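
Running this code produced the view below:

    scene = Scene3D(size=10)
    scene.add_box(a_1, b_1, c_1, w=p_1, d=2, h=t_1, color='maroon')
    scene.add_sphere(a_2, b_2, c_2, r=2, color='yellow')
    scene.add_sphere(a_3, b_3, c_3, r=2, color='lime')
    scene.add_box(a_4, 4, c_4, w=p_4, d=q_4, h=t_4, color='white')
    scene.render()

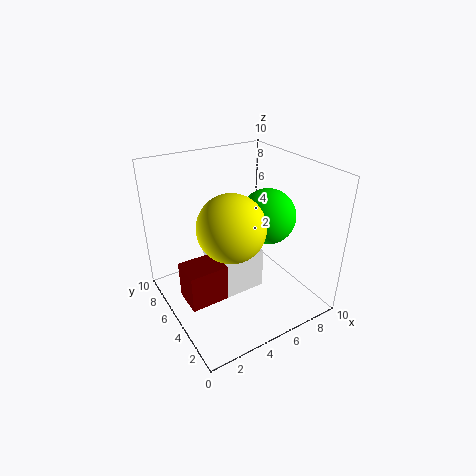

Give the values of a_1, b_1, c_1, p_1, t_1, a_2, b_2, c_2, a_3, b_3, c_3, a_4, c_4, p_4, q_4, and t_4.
a_1 = 0.5
b_1 = 3
c_1 = 2
p_1 = 2.5
t_1 = 2.5
a_2 = 3
b_2 = 2.5
c_2 = 7.5
a_3 = 7.5
b_3 = 5
c_3 = 6
a_4 = 3
c_4 = 1
p_4 = 3.5
q_4 = 2.5
t_4 = 3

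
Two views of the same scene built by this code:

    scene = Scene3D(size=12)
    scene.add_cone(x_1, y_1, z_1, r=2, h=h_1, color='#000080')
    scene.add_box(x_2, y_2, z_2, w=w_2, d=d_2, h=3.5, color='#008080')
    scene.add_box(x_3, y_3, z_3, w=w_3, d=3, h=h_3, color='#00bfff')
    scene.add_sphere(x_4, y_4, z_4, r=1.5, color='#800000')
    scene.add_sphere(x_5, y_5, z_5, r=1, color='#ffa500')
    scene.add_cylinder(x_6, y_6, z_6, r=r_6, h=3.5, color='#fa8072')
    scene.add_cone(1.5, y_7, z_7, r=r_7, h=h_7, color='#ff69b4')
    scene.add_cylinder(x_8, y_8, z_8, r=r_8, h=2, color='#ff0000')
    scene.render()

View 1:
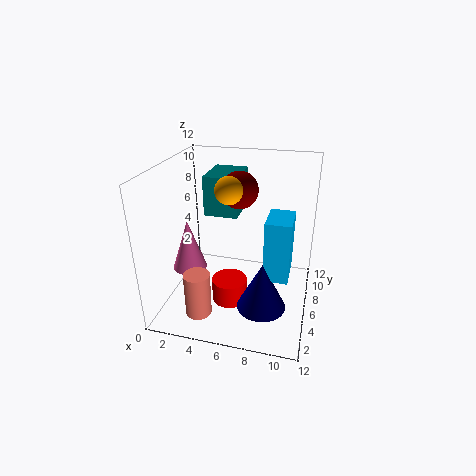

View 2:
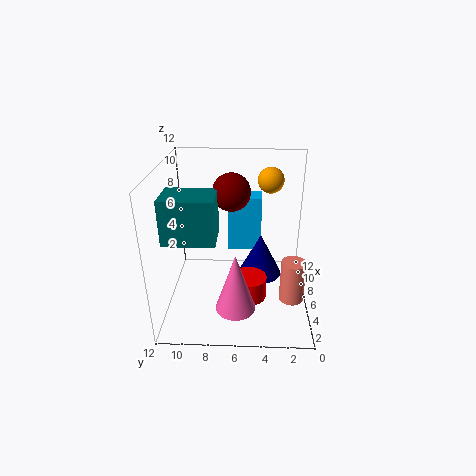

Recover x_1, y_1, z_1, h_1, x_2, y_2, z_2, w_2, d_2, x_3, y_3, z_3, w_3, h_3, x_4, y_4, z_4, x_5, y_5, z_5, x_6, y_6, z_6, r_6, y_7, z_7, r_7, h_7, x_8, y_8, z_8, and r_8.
x_1 = 8.5; y_1 = 4; z_1 = 1; h_1 = 4; x_2 = 2.5; y_2 = 7.5; z_2 = 7; w_2 = 3; d_2 = 4; x_3 = 8.5; y_3 = 4; z_3 = 3.5; w_3 = 2; h_3 = 5; x_4 = 6; y_4 = 6.5; z_4 = 10; x_5 = 6; y_5 = 3.5; z_5 = 11; x_6 = 4; y_6 = 1.5; z_6 = 1.5; r_6 = 1; y_7 = 6; z_7 = 2.5; r_7 = 1.5; h_7 = 4.5; x_8 = 5.5; y_8 = 5; z_8 = 0.5; r_8 = 1.5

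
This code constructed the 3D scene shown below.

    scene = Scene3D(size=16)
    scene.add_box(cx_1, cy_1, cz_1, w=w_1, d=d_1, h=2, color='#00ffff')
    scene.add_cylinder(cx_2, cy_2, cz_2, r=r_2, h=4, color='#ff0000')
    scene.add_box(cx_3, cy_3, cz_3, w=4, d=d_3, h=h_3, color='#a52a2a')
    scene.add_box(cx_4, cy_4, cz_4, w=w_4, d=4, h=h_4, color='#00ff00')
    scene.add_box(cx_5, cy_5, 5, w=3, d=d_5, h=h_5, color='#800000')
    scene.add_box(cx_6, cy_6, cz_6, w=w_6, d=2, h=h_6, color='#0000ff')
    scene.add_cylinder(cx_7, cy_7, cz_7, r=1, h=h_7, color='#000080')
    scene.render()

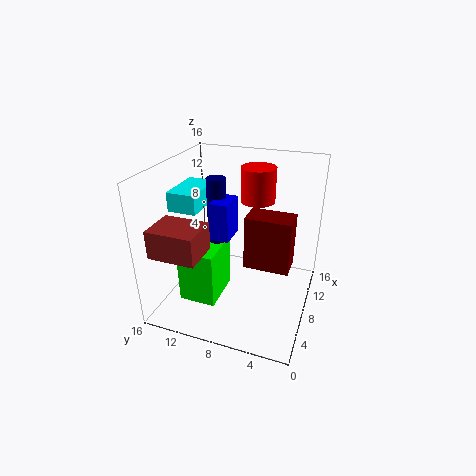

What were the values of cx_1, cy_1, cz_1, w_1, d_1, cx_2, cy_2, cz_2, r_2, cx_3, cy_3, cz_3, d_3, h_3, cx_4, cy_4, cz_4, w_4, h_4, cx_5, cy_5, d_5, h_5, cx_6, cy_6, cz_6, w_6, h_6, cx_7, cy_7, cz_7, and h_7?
cx_1 = 4, cy_1 = 11, cz_1 = 12, w_1 = 5, d_1 = 3, cx_2 = 12, cy_2 = 7, cz_2 = 11, r_2 = 2, cx_3 = 1, cy_3 = 10, cz_3 = 8, d_3 = 5, h_3 = 3, cx_4 = 3, cy_4 = 9, cz_4 = 2, w_4 = 5, h_4 = 6, cx_5 = 7, cy_5 = 2, d_5 = 5, h_5 = 6, cx_6 = 5, cy_6 = 8, cz_6 = 9, w_6 = 3, h_6 = 4, cx_7 = 7, cy_7 = 10, cz_7 = 8, h_7 = 7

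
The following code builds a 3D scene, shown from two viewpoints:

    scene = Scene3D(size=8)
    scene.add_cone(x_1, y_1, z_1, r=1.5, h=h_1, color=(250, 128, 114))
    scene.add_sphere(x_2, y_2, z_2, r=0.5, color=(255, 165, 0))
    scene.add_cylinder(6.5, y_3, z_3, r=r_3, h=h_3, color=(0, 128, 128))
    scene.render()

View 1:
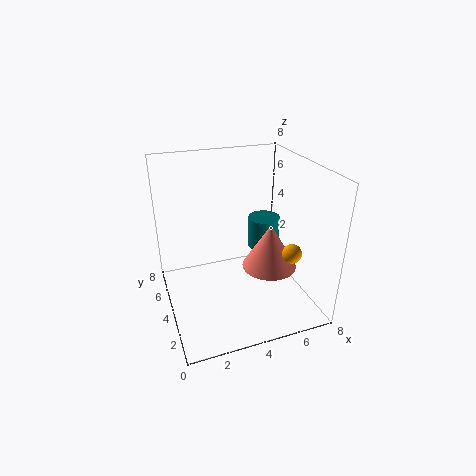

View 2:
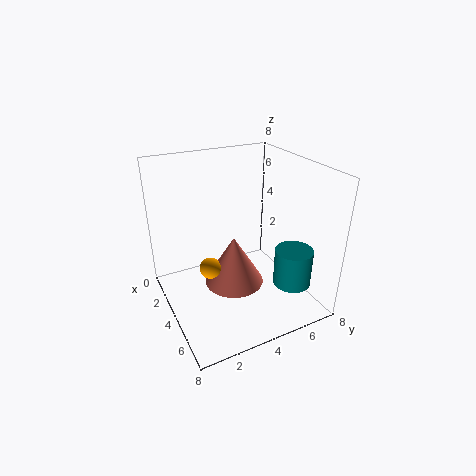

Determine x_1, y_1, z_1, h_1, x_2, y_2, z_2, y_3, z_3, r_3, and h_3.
x_1 = 5.5; y_1 = 3; z_1 = 2.5; h_1 = 2.5; x_2 = 6; y_2 = 1.5; z_2 = 4; y_3 = 6; z_3 = 2; r_3 = 1; h_3 = 2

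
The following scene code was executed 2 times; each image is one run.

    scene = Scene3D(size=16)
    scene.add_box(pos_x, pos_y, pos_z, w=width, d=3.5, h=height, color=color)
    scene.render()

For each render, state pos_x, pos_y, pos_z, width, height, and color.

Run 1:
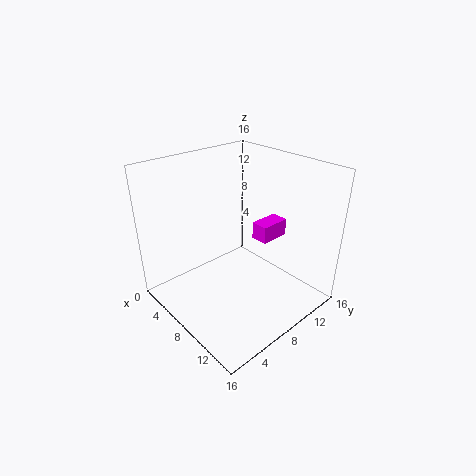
pos_x = 7.75; pos_y = 10.5; pos_z = 7; width = 2; height = 2; color = 'magenta'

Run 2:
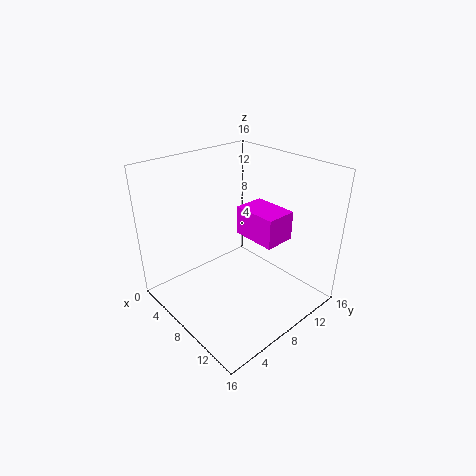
pos_x = 7; pos_y = 8.75; pos_z = 8; width = 5; height = 3.25; color = 'magenta'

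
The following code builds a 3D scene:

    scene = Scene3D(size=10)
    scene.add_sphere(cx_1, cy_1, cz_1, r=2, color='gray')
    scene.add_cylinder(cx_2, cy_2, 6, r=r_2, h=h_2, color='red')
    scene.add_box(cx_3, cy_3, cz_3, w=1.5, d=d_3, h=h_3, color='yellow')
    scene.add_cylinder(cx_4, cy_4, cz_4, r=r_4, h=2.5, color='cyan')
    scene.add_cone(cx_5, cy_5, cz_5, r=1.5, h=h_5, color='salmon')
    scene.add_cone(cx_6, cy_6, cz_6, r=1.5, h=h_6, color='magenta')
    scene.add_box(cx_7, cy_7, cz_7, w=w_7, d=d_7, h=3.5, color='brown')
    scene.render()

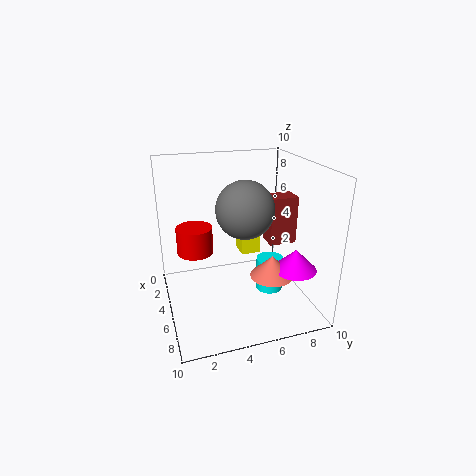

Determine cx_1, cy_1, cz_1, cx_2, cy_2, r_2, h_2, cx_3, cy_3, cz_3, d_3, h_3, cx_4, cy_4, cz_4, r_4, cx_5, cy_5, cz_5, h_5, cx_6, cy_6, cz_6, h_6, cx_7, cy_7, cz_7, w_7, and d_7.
cx_1 = 5
cy_1 = 5.5
cz_1 = 7
cx_2 = 8
cy_2 = 1.5
r_2 = 1
h_2 = 1.5
cx_3 = 1.5
cy_3 = 6
cz_3 = 2.5
d_3 = 1.5
h_3 = 2
cx_4 = 5
cy_4 = 7.5
cz_4 = 0.5
r_4 = 1
cx_5 = 6.5
cy_5 = 7
cz_5 = 2.5
h_5 = 1.5
cx_6 = 7
cy_6 = 8.5
cz_6 = 3
h_6 = 1.5
cx_7 = 3.5
cy_7 = 7.5
cz_7 = 4
w_7 = 1.5
d_7 = 2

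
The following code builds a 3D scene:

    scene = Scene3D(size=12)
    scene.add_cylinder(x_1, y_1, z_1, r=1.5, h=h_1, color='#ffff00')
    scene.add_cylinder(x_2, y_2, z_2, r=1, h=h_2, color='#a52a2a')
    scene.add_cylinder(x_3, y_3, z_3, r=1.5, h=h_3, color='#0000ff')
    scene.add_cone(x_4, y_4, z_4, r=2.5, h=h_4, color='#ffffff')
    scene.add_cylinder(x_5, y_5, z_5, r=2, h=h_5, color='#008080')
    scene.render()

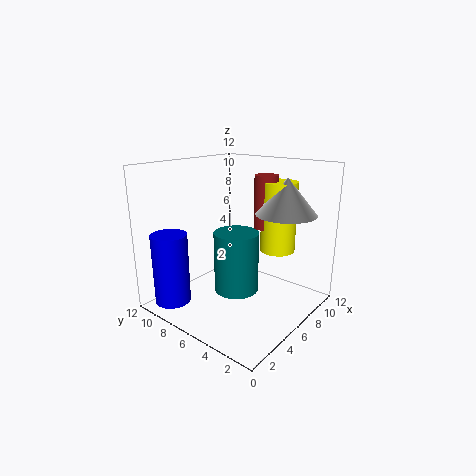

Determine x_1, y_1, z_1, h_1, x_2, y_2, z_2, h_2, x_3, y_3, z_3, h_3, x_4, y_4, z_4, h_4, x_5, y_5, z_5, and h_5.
x_1 = 9, y_1 = 4, z_1 = 4.5, h_1 = 6, x_2 = 8.5, y_2 = 5, z_2 = 6.5, h_2 = 4.5, x_3 = 2, y_3 = 10, z_3 = 0.5, h_3 = 6, x_4 = 8.5, y_4 = 3, z_4 = 8, h_4 = 3, x_5 = 7, y_5 = 7, z_5 = 0.5, h_5 = 5.5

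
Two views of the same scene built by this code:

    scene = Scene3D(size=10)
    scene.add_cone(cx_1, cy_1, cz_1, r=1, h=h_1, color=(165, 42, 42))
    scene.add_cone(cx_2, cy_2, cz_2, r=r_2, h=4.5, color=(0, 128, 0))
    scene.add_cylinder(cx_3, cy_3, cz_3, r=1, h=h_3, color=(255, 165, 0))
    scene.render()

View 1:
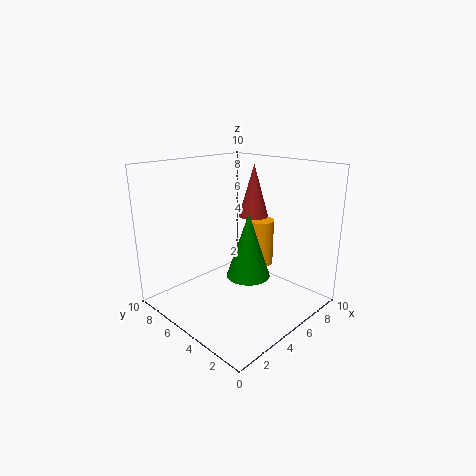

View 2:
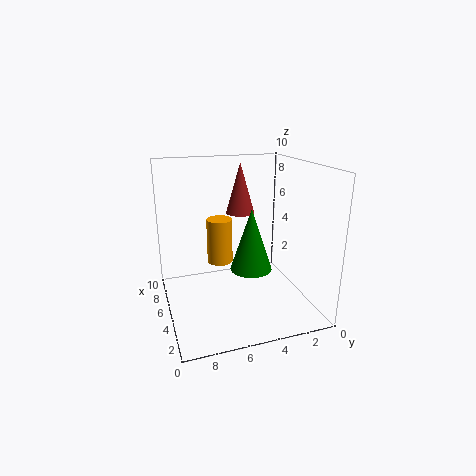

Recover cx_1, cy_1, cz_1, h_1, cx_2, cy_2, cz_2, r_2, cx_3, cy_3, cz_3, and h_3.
cx_1 = 6; cy_1 = 4.5; cz_1 = 6.5; h_1 = 3.5; cx_2 = 5; cy_2 = 4; cz_2 = 2.5; r_2 = 1.5; cx_3 = 8; cy_3 = 5.5; cz_3 = 2; h_3 = 3.5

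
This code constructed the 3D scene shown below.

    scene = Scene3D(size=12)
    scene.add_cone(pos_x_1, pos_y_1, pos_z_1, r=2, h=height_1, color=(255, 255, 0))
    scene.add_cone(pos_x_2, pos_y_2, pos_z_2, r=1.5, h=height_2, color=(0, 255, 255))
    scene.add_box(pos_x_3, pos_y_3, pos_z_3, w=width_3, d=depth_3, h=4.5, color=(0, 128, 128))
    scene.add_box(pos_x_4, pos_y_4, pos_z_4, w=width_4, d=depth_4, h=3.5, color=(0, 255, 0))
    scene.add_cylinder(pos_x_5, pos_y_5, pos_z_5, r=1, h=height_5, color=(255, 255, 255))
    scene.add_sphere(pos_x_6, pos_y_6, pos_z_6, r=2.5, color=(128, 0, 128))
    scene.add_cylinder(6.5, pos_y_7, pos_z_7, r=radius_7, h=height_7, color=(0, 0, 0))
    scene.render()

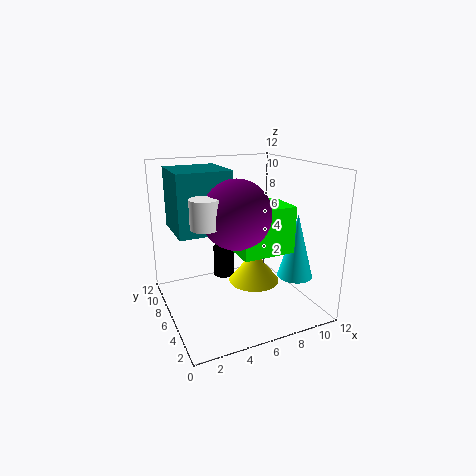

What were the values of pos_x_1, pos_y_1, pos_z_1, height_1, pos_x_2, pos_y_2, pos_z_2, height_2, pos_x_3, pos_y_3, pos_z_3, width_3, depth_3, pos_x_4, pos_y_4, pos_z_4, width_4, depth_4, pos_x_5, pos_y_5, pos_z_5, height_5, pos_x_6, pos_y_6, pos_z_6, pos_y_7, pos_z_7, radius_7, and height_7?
pos_x_1 = 6.5
pos_y_1 = 4
pos_z_1 = 3
height_1 = 2.5
pos_x_2 = 10.5
pos_y_2 = 4
pos_z_2 = 2.5
height_2 = 5.5
pos_x_3 = 0.5
pos_y_3 = 3.5
pos_z_3 = 7.5
width_3 = 4
depth_3 = 4
pos_x_4 = 4.5
pos_y_4 = 1.5
pos_z_4 = 6
width_4 = 4
depth_4 = 3
pos_x_5 = 2
pos_y_5 = 2.5
pos_z_5 = 8.5
height_5 = 2
pos_x_6 = 4.5
pos_y_6 = 3
pos_z_6 = 9
pos_y_7 = 10.5
pos_z_7 = 0.5
radius_7 = 1
height_7 = 3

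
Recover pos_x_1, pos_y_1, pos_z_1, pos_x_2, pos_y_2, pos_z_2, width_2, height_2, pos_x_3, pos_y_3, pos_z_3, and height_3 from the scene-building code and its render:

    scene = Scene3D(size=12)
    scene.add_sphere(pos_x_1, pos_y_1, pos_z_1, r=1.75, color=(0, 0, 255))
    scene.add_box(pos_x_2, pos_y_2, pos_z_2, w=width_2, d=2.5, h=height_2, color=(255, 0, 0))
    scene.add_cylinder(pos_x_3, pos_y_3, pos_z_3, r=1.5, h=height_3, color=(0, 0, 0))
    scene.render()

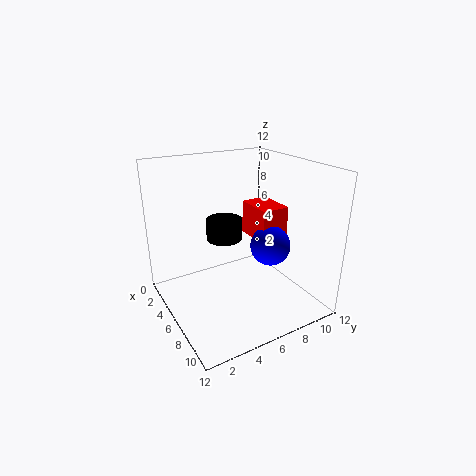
pos_x_1 = 6.5; pos_y_1 = 9; pos_z_1 = 4.75; pos_x_2 = 3; pos_y_2 = 8.25; pos_z_2 = 5; width_2 = 3.5; height_2 = 3; pos_x_3 = 5; pos_y_3 = 5.25; pos_z_3 = 5.75; height_3 = 1.75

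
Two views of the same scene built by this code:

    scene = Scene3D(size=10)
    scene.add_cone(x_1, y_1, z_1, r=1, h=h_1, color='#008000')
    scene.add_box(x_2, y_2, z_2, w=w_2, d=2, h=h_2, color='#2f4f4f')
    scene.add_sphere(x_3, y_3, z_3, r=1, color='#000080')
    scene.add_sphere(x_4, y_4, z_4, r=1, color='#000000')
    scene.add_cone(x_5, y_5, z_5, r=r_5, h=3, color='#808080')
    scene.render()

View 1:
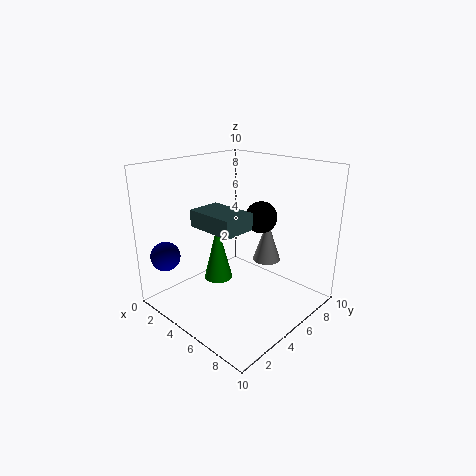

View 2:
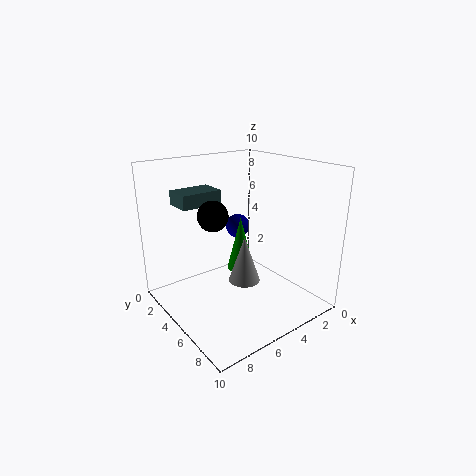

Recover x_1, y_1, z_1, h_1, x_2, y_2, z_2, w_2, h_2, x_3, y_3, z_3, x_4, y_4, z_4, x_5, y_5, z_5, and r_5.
x_1 = 4; y_1 = 4; z_1 = 2; h_1 = 4; x_2 = 5; y_2 = 1; z_2 = 7; w_2 = 3; h_2 = 1; x_3 = 2; y_3 = 1; z_3 = 4; x_4 = 7; y_4 = 5; z_4 = 7; x_5 = 6; y_5 = 7; z_5 = 3; r_5 = 1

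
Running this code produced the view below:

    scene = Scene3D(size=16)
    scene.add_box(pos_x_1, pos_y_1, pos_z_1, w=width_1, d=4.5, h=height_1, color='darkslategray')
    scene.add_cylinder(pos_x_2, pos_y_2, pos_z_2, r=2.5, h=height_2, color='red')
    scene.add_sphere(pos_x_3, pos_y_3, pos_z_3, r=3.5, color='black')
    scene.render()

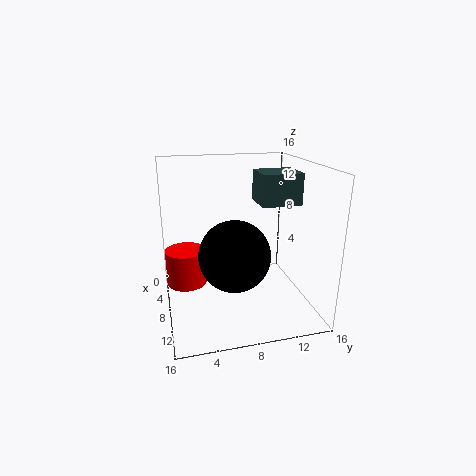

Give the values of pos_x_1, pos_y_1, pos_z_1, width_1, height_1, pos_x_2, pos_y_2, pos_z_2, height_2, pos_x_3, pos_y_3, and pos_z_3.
pos_x_1 = 5; pos_y_1 = 10.5; pos_z_1 = 11.5; width_1 = 4; height_1 = 3.5; pos_x_2 = 3; pos_y_2 = 2.5; pos_z_2 = 0.5; height_2 = 4.5; pos_x_3 = 12.5; pos_y_3 = 6.5; pos_z_3 = 8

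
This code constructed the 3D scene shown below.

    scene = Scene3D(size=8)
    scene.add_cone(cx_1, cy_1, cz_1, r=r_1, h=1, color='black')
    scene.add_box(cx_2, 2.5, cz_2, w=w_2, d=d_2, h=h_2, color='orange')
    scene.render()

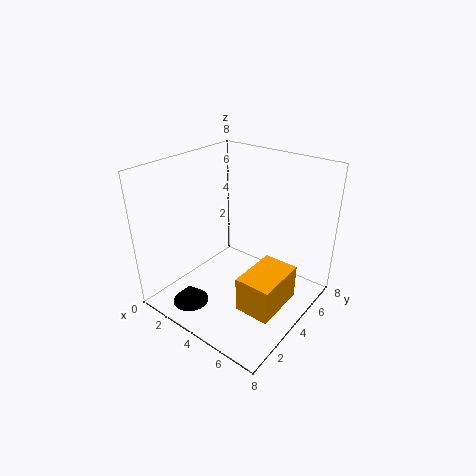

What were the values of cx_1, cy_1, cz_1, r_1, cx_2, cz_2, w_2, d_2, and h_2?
cx_1 = 2.5, cy_1 = 1.5, cz_1 = 0.5, r_1 = 1, cx_2 = 5, cz_2 = 0.5, w_2 = 2, d_2 = 3, h_2 = 2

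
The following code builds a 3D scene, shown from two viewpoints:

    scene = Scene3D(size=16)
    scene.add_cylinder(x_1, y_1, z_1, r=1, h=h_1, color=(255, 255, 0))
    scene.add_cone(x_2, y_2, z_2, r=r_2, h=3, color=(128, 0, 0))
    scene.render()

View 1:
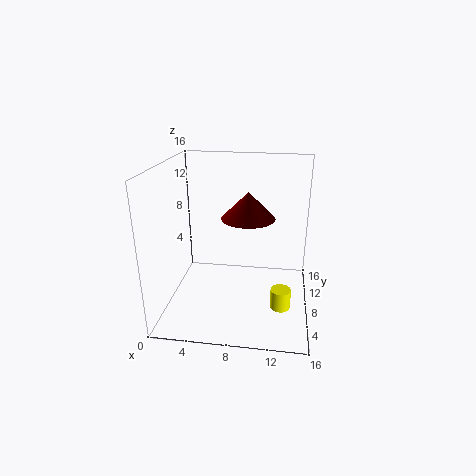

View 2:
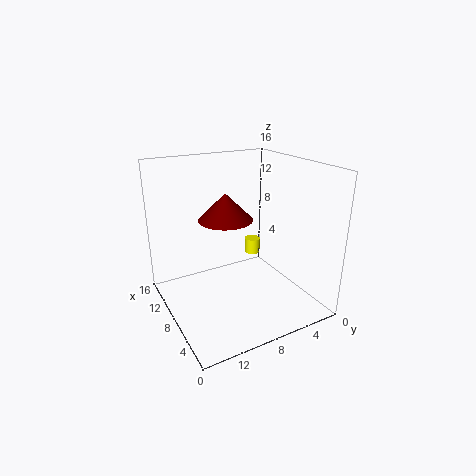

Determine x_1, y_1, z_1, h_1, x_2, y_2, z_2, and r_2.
x_1 = 13; y_1 = 3; z_1 = 3; h_1 = 2; x_2 = 9; y_2 = 9; z_2 = 10; r_2 = 3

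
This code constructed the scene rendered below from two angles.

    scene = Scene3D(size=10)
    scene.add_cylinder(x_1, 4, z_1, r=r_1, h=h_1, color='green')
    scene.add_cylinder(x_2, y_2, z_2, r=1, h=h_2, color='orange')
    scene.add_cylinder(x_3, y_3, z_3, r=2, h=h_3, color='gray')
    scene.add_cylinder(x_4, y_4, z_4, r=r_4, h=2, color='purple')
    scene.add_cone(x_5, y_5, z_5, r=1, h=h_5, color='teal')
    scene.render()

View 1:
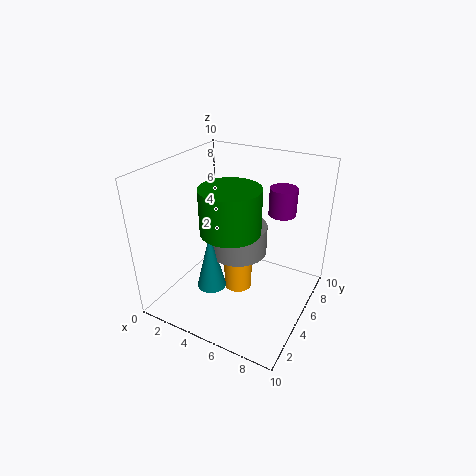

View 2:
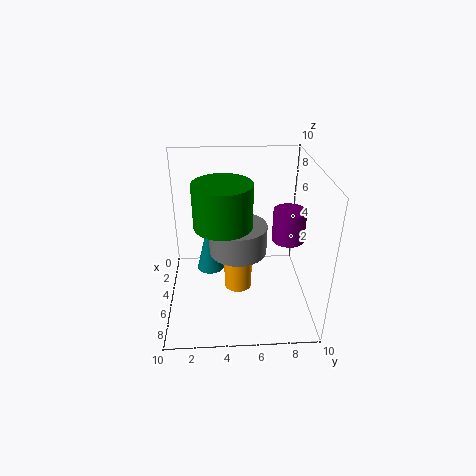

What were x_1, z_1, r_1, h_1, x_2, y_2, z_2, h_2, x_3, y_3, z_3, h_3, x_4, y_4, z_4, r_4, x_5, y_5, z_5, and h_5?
x_1 = 5
z_1 = 6
r_1 = 2
h_1 = 3
x_2 = 5
y_2 = 5
z_2 = 1
h_2 = 3
x_3 = 5
y_3 = 5
z_3 = 4
h_3 = 2
x_4 = 7
y_4 = 8
z_4 = 6
r_4 = 1
x_5 = 4
y_5 = 3
z_5 = 2
h_5 = 4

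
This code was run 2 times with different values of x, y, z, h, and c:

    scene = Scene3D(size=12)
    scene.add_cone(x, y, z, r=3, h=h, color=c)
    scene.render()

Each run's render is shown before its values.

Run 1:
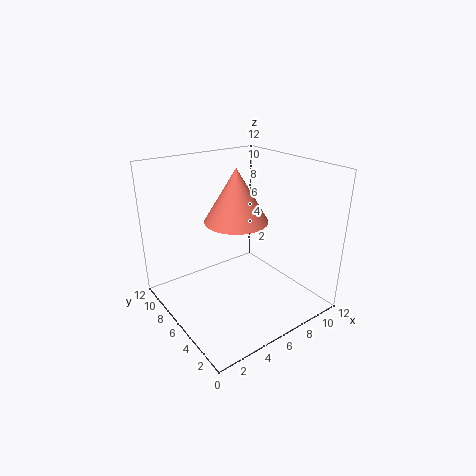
x = 8, y = 9, z = 6, h = 5, c = 'salmon'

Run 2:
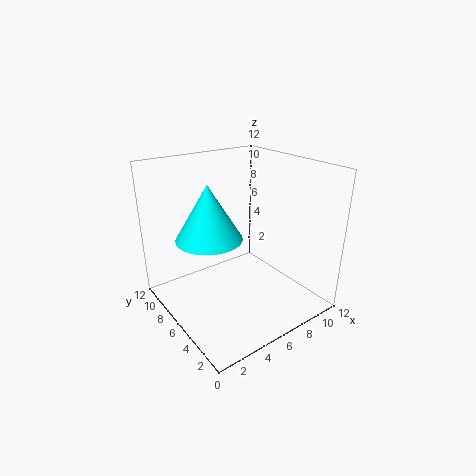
x = 5, y = 9, z = 5, h = 5, c = 'cyan'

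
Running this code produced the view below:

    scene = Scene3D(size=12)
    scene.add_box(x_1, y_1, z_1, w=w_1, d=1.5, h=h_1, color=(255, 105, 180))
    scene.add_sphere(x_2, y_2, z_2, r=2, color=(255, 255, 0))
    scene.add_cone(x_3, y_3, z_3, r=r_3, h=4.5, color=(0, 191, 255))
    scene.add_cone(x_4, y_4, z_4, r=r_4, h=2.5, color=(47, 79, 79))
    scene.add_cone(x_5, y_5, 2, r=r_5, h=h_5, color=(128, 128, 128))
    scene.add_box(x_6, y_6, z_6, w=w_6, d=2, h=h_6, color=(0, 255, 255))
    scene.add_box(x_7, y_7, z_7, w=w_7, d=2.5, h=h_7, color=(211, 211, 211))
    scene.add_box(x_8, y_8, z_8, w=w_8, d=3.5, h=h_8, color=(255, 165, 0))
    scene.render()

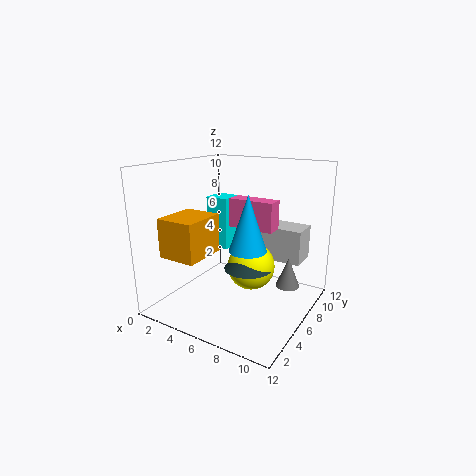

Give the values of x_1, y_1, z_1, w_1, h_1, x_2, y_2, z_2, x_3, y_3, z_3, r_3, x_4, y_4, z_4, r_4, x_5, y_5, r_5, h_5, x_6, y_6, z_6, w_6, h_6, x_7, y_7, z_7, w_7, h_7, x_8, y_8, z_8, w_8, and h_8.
x_1 = 4.5, y_1 = 7, z_1 = 6.5, w_1 = 4, h_1 = 2.5, x_2 = 7, y_2 = 6.5, z_2 = 3.5, x_3 = 7.5, y_3 = 5, z_3 = 5.5, r_3 = 1.5, x_4 = 7, y_4 = 6, z_4 = 3.5, r_4 = 2, x_5 = 10, y_5 = 7.5, r_5 = 1, h_5 = 2.5, x_6 = 2.5, y_6 = 6.5, z_6 = 4.5, w_6 = 2, h_6 = 4.5, x_7 = 6.5, y_7 = 8.5, z_7 = 3.5, w_7 = 4, h_7 = 3, x_8 = 2.5, y_8 = 0.5, z_8 = 5.5, w_8 = 3, h_8 = 3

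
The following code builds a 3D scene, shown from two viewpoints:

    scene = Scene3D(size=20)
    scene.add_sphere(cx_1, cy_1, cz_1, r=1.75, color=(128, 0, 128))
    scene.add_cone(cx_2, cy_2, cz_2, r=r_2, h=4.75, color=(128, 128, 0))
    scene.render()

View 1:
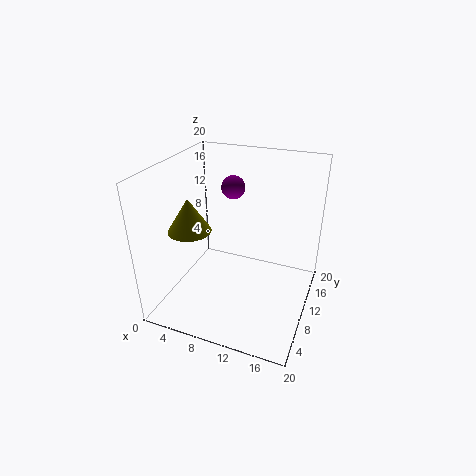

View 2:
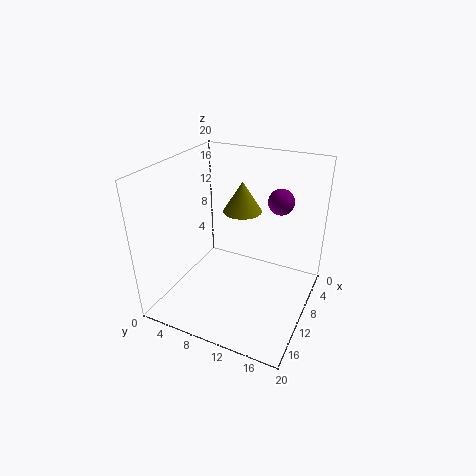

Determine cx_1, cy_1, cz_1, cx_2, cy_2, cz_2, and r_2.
cx_1 = 7.25; cy_1 = 15; cz_1 = 15.25; cx_2 = 3.75; cy_2 = 7.75; cz_2 = 11; r_2 = 3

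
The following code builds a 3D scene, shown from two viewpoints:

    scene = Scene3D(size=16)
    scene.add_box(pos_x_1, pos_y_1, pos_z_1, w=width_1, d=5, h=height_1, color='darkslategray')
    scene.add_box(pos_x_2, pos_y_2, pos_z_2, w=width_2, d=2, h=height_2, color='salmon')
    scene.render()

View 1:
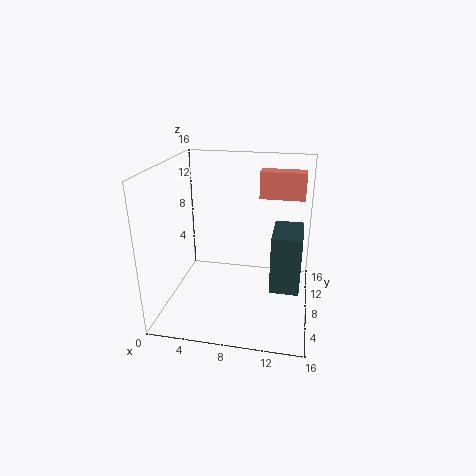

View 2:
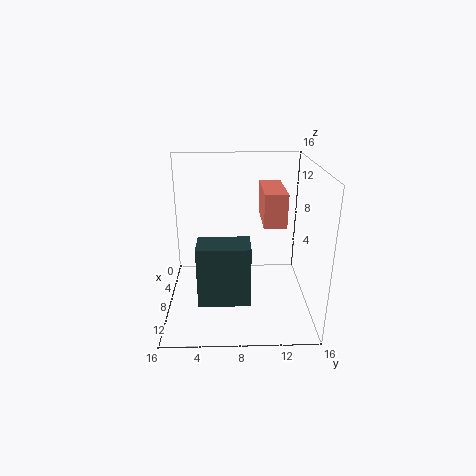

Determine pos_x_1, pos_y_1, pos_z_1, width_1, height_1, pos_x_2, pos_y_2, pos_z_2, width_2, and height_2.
pos_x_1 = 12, pos_y_1 = 4, pos_z_1 = 4, width_1 = 3, height_1 = 6, pos_x_2 = 10, pos_y_2 = 10, pos_z_2 = 12, width_2 = 5, height_2 = 3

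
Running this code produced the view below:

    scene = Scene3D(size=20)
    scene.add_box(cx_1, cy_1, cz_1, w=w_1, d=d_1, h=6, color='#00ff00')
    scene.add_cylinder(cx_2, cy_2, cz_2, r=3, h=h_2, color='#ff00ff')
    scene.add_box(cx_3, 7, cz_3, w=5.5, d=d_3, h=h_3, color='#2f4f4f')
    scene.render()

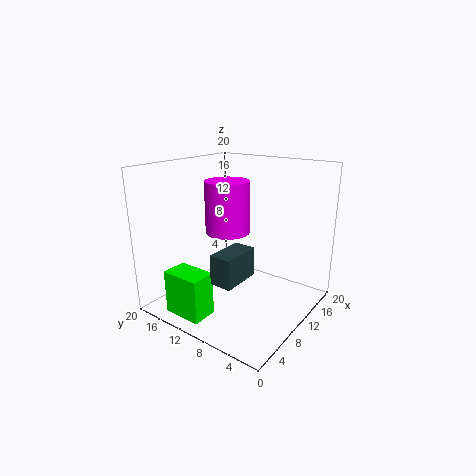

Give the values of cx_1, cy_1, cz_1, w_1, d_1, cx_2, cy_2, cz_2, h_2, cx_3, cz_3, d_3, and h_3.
cx_1 = 1.5
cy_1 = 10.5
cz_1 = 0.5
w_1 = 3.5
d_1 = 5.5
cx_2 = 9
cy_2 = 11
cz_2 = 11
h_2 = 7
cx_3 = 4
cz_3 = 5.5
d_3 = 3
h_3 = 4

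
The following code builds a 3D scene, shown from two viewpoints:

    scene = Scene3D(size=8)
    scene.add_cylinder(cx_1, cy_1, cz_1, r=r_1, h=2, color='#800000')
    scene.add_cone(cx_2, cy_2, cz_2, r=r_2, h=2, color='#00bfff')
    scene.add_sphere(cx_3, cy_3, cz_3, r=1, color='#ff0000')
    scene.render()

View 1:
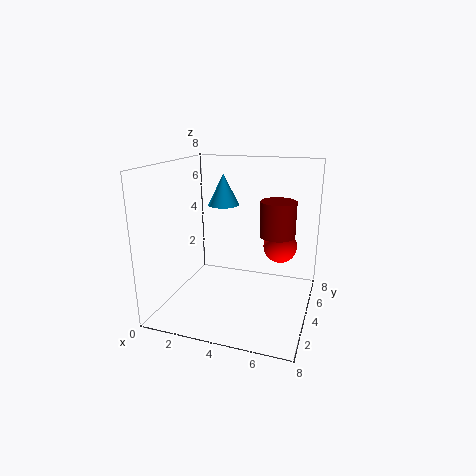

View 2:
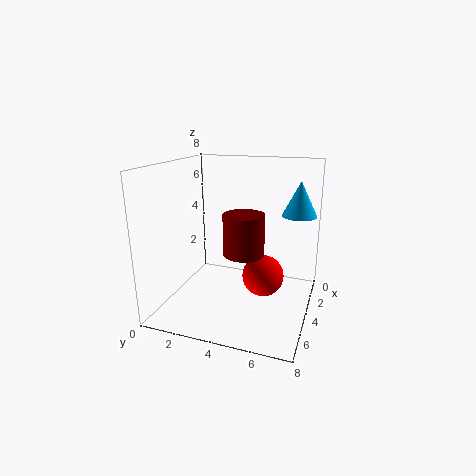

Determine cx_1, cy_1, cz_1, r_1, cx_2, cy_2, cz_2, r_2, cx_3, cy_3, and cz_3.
cx_1 = 6
cy_1 = 5
cz_1 = 4
r_1 = 1
cx_2 = 2
cy_2 = 7
cz_2 = 5
r_2 = 1
cx_3 = 6
cy_3 = 6
cz_3 = 3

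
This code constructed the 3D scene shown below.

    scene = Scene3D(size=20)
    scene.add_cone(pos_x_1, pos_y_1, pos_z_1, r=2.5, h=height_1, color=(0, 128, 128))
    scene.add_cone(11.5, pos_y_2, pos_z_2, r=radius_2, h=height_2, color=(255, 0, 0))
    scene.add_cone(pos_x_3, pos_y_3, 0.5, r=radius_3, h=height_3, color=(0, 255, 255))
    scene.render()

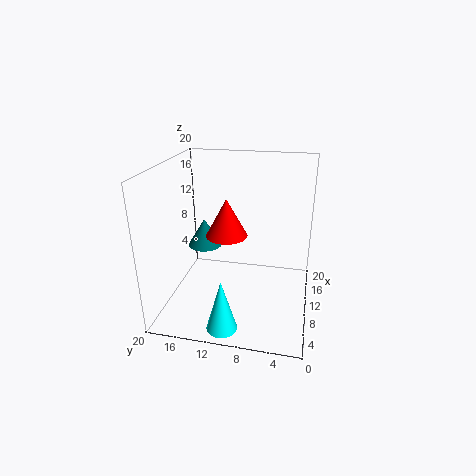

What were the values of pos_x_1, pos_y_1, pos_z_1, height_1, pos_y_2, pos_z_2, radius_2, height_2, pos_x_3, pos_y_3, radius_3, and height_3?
pos_x_1 = 12, pos_y_1 = 15.5, pos_z_1 = 7.5, height_1 = 4, pos_y_2 = 12, pos_z_2 = 9.5, radius_2 = 3, height_2 = 5.5, pos_x_3 = 2.5, pos_y_3 = 10.5, radius_3 = 2, height_3 = 7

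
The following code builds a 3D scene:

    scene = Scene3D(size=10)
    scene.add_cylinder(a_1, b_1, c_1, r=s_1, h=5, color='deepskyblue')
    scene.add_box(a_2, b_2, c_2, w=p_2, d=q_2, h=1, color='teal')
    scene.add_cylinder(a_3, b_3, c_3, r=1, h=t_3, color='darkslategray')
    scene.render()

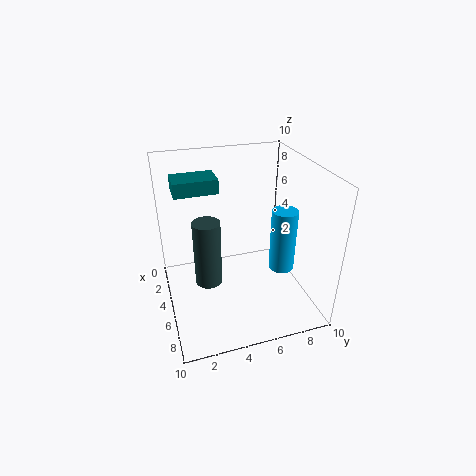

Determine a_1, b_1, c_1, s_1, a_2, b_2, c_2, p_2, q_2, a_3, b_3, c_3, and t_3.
a_1 = 4
b_1 = 9
c_1 = 1
s_1 = 1
a_2 = 2
b_2 = 1
c_2 = 8
p_2 = 2
q_2 = 3
a_3 = 4
b_3 = 3
c_3 = 1
t_3 = 5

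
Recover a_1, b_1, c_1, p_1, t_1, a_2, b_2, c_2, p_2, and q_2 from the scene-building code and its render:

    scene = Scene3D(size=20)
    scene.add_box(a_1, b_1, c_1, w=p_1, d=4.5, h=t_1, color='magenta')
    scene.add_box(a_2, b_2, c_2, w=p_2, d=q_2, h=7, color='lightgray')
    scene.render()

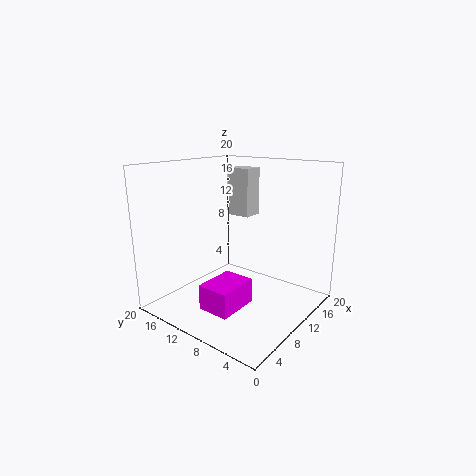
a_1 = 4, b_1 = 7.5, c_1 = 1, p_1 = 6, t_1 = 3.5, a_2 = 13.5, b_2 = 11, c_2 = 12, p_2 = 3, q_2 = 3.5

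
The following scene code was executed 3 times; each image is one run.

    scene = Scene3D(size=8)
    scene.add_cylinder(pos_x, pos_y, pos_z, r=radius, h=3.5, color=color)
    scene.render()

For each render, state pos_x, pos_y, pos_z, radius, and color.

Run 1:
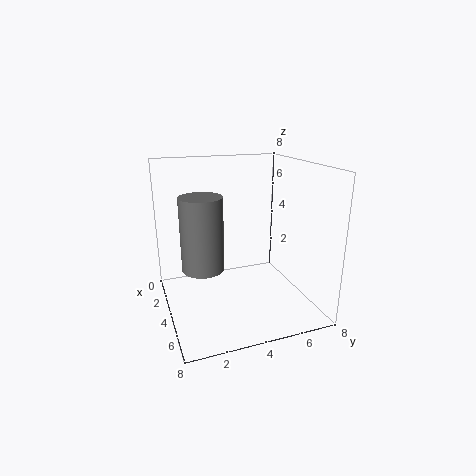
pos_x = 6, pos_y = 1.5, pos_z = 3.5, radius = 1, color = 'gray'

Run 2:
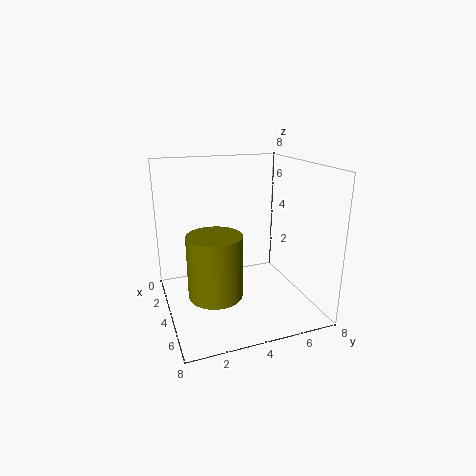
pos_x = 4.5, pos_y = 2.5, pos_z = 1, radius = 1.5, color = 'olive'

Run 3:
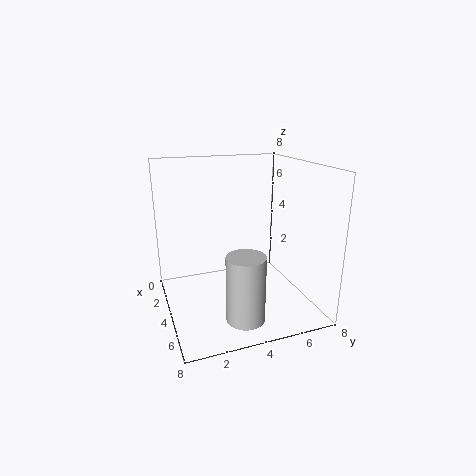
pos_x = 6.5, pos_y = 3.5, pos_z = 0.5, radius = 1, color = 'lightgray'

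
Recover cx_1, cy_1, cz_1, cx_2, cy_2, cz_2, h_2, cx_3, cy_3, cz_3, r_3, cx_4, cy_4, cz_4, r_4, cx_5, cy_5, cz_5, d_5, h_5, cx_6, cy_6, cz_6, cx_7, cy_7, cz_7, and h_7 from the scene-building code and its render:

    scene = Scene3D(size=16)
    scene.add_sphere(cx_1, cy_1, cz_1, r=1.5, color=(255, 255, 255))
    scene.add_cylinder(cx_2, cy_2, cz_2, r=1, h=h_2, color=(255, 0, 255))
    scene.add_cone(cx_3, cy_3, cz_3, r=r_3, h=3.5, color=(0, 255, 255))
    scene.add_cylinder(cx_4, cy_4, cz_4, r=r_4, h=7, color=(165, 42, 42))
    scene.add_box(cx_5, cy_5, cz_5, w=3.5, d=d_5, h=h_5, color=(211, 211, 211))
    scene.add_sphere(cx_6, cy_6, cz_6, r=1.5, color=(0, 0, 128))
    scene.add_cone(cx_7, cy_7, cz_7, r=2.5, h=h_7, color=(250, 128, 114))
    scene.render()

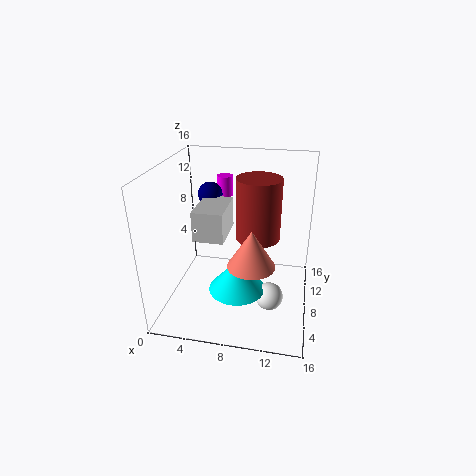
cx_1 = 12
cy_1 = 5.5
cz_1 = 2.5
cx_2 = 5
cy_2 = 14.5
cz_2 = 10.5
h_2 = 2.5
cx_3 = 8.5
cy_3 = 5
cz_3 = 3.5
r_3 = 3
cx_4 = 10
cy_4 = 9.5
cz_4 = 7.5
r_4 = 2.5
cx_5 = 3
cy_5 = 7
cz_5 = 7.5
d_5 = 5.5
h_5 = 3.5
cx_6 = 3.5
cy_6 = 13
cz_6 = 11
cx_7 = 10
cy_7 = 5
cz_7 = 6.5
h_7 = 4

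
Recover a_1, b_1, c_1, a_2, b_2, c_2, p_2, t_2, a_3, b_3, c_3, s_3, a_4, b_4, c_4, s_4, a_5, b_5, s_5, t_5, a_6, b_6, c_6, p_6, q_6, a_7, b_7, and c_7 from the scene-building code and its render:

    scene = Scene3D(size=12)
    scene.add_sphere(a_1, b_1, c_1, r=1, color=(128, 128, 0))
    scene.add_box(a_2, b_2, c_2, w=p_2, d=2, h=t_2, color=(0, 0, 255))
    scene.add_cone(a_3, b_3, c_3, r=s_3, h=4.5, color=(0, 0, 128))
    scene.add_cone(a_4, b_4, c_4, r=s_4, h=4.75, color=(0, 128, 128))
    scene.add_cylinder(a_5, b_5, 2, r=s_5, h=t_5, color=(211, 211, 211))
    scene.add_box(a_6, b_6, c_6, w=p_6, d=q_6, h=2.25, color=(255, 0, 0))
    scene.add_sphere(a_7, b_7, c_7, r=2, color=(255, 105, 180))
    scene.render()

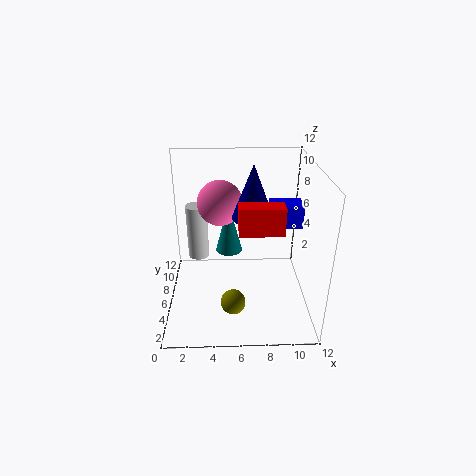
a_1 = 5.5, b_1 = 3, c_1 = 1.75, a_2 = 8.75, b_2 = 6.5, c_2 = 6.5, p_2 = 2.75, t_2 = 2, a_3 = 7.25, b_3 = 6.75, c_3 = 7.5, s_3 = 1.75, a_4 = 5.25, b_4 = 9.25, c_4 = 3, s_4 = 1.25, a_5 = 2.25, b_5 = 10, s_5 = 1, t_5 = 5.25, a_6 = 6, b_6 = 3.75, c_6 = 7.25, p_6 = 3.5, q_6 = 1.5, a_7 = 4.5, b_7 = 8.75, c_7 = 8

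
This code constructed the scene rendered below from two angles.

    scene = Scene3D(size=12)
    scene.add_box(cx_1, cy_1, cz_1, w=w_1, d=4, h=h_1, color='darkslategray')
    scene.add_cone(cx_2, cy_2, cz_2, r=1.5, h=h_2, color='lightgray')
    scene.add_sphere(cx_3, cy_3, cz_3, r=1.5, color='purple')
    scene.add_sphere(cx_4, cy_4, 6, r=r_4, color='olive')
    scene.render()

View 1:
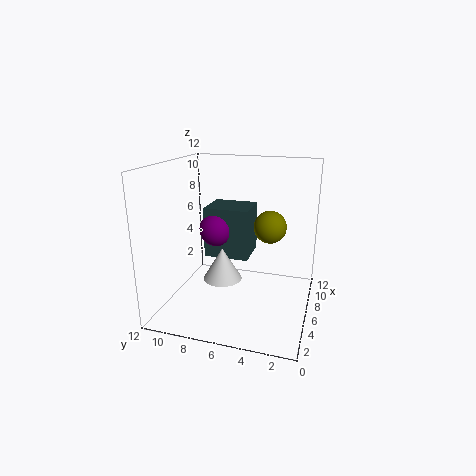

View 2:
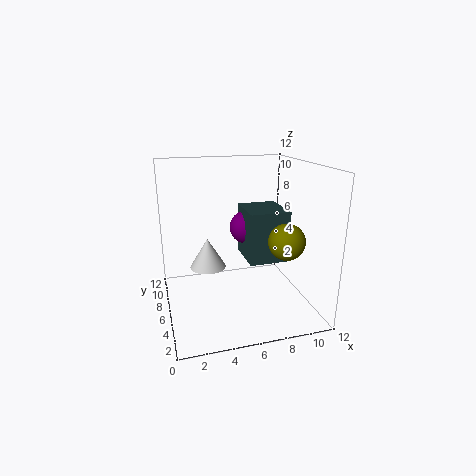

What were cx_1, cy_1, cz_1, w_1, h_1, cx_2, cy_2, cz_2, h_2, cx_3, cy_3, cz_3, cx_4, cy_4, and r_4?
cx_1 = 7; cy_1 = 5.5; cz_1 = 3.5; w_1 = 3.5; h_1 = 4.5; cx_2 = 3.5; cy_2 = 6.5; cz_2 = 3.5; h_2 = 2.5; cx_3 = 7.5; cy_3 = 8.5; cz_3 = 6; cx_4 = 9.5; cy_4 = 4; r_4 = 1.5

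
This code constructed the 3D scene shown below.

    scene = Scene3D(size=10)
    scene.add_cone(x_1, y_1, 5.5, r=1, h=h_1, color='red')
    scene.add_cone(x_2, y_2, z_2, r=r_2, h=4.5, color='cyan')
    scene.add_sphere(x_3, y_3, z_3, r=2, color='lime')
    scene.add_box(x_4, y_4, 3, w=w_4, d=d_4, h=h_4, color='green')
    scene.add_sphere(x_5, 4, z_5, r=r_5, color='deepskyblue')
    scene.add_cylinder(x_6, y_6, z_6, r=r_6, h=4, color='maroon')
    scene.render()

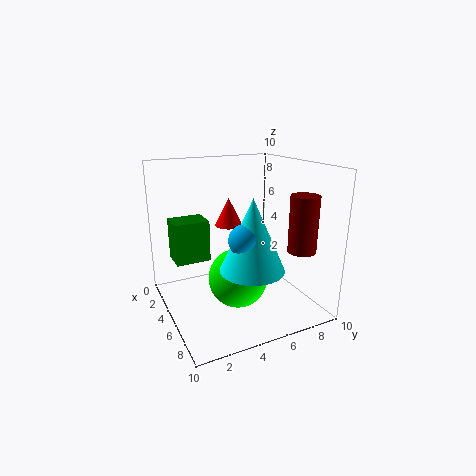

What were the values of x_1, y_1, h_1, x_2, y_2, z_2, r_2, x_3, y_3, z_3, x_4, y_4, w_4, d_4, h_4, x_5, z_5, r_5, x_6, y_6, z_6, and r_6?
x_1 = 3.5, y_1 = 5, h_1 = 2, x_2 = 8, y_2 = 4.5, z_2 = 4, r_2 = 2, x_3 = 6, y_3 = 4.5, z_3 = 2.5, x_4 = 1.5, y_4 = 1, w_4 = 2, d_4 = 2.5, h_4 = 3, x_5 = 8, z_5 = 6, r_5 = 1, x_6 = 7, y_6 = 9, z_6 = 4, r_6 = 1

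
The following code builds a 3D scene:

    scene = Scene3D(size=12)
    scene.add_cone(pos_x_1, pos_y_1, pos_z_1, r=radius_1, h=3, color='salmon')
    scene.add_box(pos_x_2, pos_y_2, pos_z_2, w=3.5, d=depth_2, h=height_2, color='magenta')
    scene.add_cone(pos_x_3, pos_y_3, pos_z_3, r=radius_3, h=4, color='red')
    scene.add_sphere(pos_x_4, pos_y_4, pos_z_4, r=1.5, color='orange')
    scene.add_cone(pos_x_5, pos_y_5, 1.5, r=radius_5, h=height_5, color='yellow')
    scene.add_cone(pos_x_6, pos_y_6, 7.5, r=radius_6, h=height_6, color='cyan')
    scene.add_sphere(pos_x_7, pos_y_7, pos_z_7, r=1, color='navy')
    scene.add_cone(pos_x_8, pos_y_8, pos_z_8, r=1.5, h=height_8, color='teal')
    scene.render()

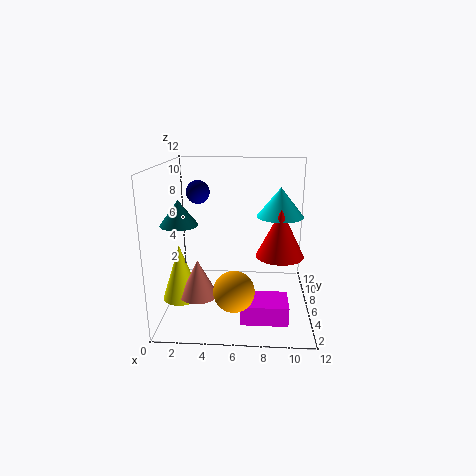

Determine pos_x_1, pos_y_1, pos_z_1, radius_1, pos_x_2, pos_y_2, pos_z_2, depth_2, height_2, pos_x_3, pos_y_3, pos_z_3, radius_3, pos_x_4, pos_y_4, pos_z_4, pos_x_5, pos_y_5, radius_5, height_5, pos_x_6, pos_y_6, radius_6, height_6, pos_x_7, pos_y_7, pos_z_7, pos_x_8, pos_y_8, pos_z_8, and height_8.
pos_x_1 = 3; pos_y_1 = 3.5; pos_z_1 = 2; radius_1 = 1.5; pos_x_2 = 6.5; pos_y_2 = 1; pos_z_2 = 1; depth_2 = 2.5; height_2 = 1.5; pos_x_3 = 9.5; pos_y_3 = 6; pos_z_3 = 4.5; radius_3 = 2; pos_x_4 = 6; pos_y_4 = 1.5; pos_z_4 = 3.5; pos_x_5 = 1.5; pos_y_5 = 4; radius_5 = 1.5; height_5 = 4.5; pos_x_6 = 9.5; pos_y_6 = 7.5; radius_6 = 2; height_6 = 2.5; pos_x_7 = 2.5; pos_y_7 = 7.5; pos_z_7 = 9.5; pos_x_8 = 1.5; pos_y_8 = 4.5; pos_z_8 = 7.5; height_8 = 2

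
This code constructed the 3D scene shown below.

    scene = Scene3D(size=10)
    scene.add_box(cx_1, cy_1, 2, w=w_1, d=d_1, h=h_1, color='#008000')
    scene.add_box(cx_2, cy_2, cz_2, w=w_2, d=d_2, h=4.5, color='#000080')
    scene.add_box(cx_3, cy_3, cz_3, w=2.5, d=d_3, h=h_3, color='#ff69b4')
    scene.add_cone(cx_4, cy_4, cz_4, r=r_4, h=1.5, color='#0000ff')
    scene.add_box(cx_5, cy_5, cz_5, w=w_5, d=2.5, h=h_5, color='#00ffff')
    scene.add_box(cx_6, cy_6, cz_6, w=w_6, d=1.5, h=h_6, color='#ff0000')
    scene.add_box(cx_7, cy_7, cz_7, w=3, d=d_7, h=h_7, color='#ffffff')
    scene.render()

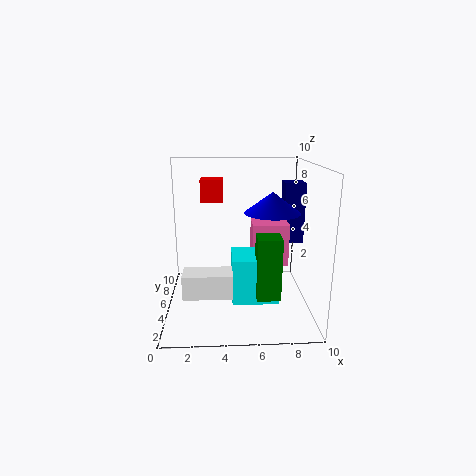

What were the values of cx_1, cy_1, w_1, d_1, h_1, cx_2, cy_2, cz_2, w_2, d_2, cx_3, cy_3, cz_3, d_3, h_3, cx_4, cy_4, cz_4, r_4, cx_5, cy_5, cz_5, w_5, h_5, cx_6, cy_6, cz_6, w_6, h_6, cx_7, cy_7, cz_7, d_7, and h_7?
cx_1 = 6, cy_1 = 1.5, w_1 = 1.5, d_1 = 1.5, h_1 = 4, cx_2 = 8.5, cy_2 = 6.5, cz_2 = 4, w_2 = 1.5, d_2 = 1.5, cx_3 = 6, cy_3 = 4.5, cz_3 = 3, d_3 = 2, h_3 = 3, cx_4 = 7.5, cy_4 = 6, cz_4 = 6.5, r_4 = 2, cx_5 = 4.5, cy_5 = 2, cz_5 = 1.5, w_5 = 3, h_5 = 3, cx_6 = 2.5, cy_6 = 5, cz_6 = 7.5, w_6 = 1.5, h_6 = 1.5, cx_7 = 1.5, cy_7 = 1, cz_7 = 2.5, d_7 = 1.5, h_7 = 1.5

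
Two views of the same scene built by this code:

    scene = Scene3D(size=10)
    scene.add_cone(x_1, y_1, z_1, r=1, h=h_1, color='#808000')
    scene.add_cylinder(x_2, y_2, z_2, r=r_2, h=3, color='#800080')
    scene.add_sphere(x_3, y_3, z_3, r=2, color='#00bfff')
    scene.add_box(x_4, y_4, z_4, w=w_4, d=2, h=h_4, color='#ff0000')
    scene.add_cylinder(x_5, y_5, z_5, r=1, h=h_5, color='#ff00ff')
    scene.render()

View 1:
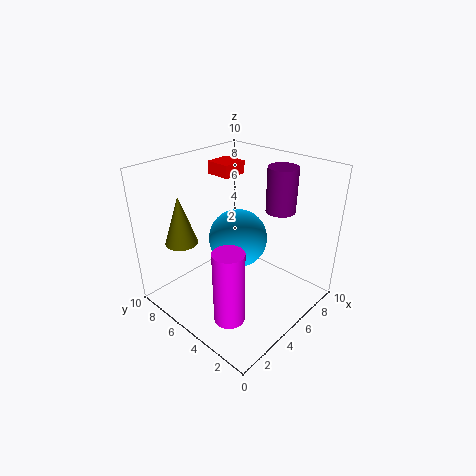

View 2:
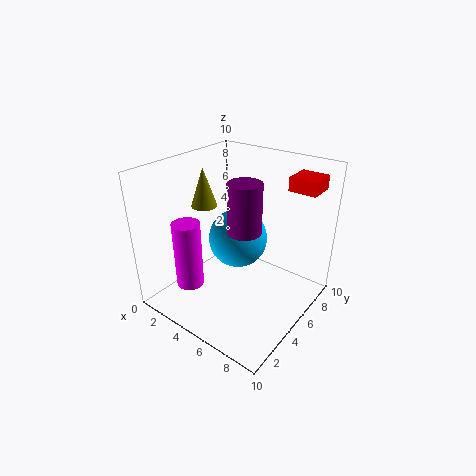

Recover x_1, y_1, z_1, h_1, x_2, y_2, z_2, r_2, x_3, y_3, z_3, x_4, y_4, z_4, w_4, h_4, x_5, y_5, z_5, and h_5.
x_1 = 1
y_1 = 6
z_1 = 6
h_1 = 3
x_2 = 7
y_2 = 3
z_2 = 7
r_2 = 1
x_3 = 5
y_3 = 5
z_3 = 5
x_4 = 7
y_4 = 8
z_4 = 8
w_4 = 2
h_4 = 1
x_5 = 2
y_5 = 3
z_5 = 1
h_5 = 5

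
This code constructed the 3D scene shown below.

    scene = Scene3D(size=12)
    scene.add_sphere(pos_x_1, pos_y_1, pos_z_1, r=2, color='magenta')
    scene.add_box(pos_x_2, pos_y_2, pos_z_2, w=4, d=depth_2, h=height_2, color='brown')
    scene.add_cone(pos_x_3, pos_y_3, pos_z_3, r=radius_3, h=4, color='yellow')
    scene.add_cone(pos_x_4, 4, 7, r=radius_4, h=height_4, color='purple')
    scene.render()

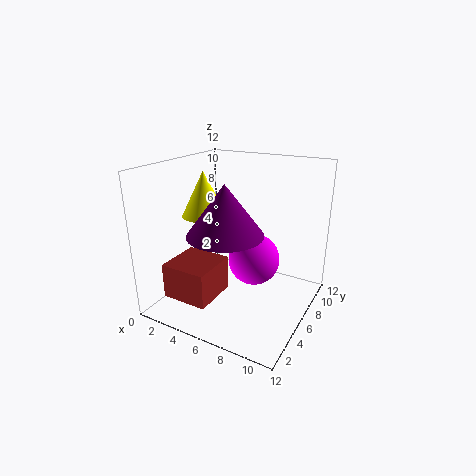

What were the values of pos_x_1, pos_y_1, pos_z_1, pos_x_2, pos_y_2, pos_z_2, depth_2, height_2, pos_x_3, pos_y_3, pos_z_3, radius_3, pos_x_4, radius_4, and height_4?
pos_x_1 = 8, pos_y_1 = 5, pos_z_1 = 5, pos_x_2 = 1, pos_y_2 = 2, pos_z_2 = 1, depth_2 = 4, height_2 = 3, pos_x_3 = 2, pos_y_3 = 7, pos_z_3 = 7, radius_3 = 2, pos_x_4 = 6, radius_4 = 3, height_4 = 4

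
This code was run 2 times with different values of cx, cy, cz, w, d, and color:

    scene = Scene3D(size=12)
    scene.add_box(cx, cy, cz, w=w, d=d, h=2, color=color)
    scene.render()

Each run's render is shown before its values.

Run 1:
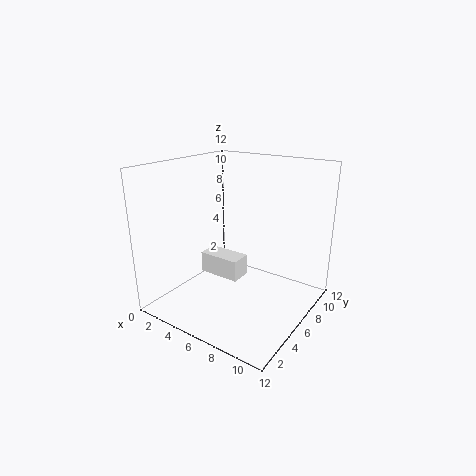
cx = 1; cy = 7; cz = 1; w = 4; d = 2; color = 'white'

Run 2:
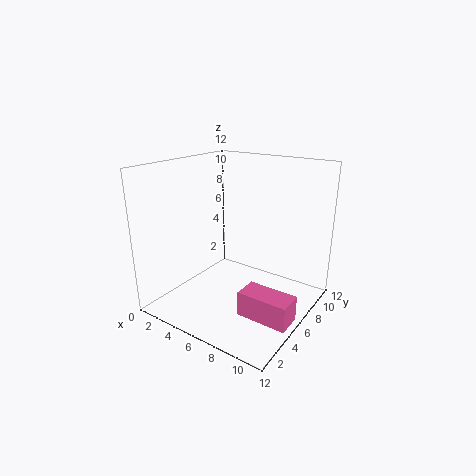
cx = 8; cy = 3; cz = 1; w = 4; d = 2; color = 'hotpink'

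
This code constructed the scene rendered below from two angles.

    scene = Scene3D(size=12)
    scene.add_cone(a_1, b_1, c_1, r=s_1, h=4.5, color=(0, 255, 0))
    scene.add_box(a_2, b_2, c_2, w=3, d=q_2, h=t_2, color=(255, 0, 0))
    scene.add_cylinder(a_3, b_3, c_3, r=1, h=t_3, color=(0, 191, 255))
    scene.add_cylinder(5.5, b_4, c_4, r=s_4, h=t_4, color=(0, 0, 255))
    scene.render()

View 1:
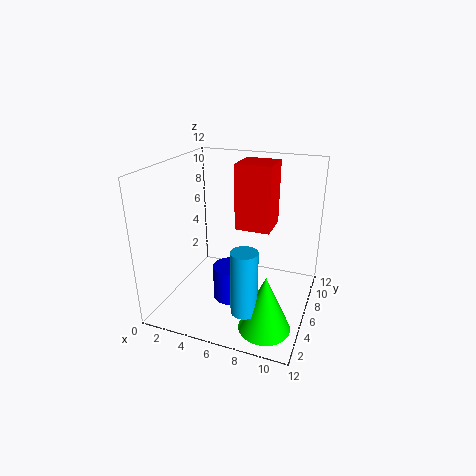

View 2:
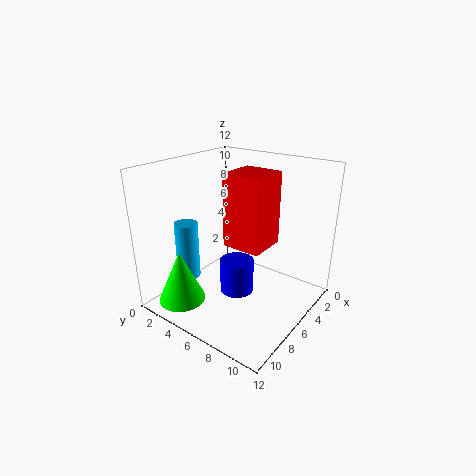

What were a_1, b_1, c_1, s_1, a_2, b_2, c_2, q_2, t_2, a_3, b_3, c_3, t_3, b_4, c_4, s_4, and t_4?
a_1 = 9.5, b_1 = 2.5, c_1 = 0.5, s_1 = 2, a_2 = 5.5, b_2 = 6.5, c_2 = 6.5, q_2 = 3, t_2 = 5.5, a_3 = 8, b_3 = 2, c_3 = 2, t_3 = 5, b_4 = 5.5, c_4 = 0.5, s_4 = 1.5, t_4 = 3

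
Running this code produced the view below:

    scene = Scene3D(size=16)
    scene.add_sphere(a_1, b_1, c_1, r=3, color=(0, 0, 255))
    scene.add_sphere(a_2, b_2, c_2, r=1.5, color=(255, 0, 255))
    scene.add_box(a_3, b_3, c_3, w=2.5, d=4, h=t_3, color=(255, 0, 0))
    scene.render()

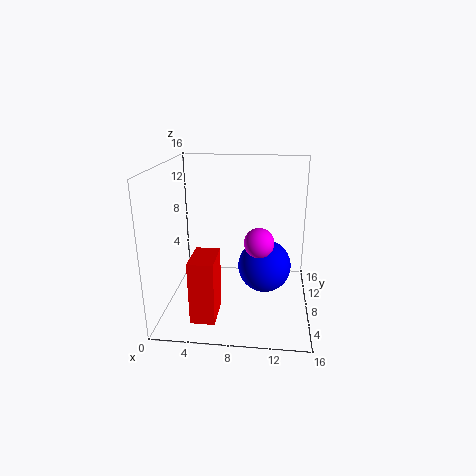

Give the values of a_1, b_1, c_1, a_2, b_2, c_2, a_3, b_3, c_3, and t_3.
a_1 = 11; b_1 = 8.5; c_1 = 4.5; a_2 = 10.5; b_2 = 4.5; c_2 = 9; a_3 = 4; b_3 = 1; c_3 = 1.5; t_3 = 6.5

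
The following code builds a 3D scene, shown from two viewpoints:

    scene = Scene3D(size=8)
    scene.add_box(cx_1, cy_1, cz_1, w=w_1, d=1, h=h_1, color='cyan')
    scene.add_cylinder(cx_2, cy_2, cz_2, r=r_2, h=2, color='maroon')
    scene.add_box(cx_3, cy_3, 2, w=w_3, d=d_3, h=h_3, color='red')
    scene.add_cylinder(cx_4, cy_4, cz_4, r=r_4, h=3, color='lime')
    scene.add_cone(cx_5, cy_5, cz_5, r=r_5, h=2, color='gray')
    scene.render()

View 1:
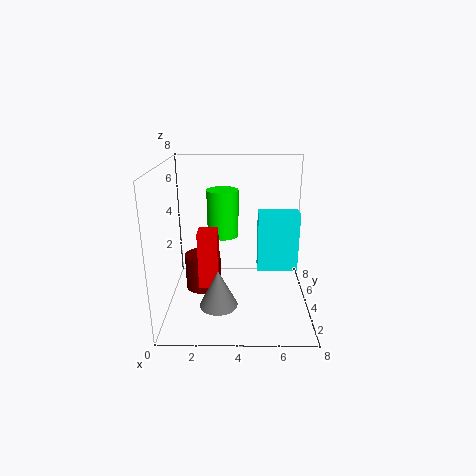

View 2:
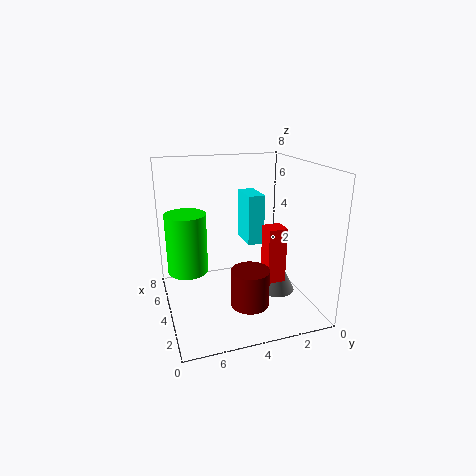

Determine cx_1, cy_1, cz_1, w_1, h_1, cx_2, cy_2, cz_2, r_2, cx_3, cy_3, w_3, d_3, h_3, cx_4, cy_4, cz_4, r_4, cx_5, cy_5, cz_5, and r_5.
cx_1 = 5; cy_1 = 2; cz_1 = 3; w_1 = 2; h_1 = 3; cx_2 = 2; cy_2 = 4; cz_2 = 1; r_2 = 1; cx_3 = 2; cy_3 = 2; w_3 = 1; d_3 = 1; h_3 = 3; cx_4 = 3; cy_4 = 7; cz_4 = 3; r_4 = 1; cx_5 = 3; cy_5 = 2; cz_5 = 1; r_5 = 1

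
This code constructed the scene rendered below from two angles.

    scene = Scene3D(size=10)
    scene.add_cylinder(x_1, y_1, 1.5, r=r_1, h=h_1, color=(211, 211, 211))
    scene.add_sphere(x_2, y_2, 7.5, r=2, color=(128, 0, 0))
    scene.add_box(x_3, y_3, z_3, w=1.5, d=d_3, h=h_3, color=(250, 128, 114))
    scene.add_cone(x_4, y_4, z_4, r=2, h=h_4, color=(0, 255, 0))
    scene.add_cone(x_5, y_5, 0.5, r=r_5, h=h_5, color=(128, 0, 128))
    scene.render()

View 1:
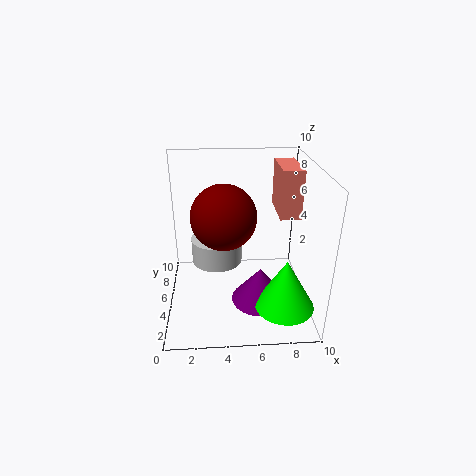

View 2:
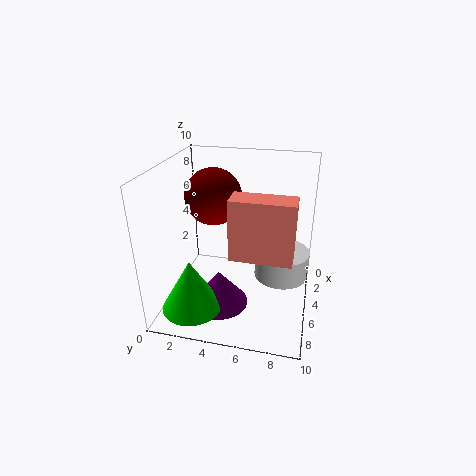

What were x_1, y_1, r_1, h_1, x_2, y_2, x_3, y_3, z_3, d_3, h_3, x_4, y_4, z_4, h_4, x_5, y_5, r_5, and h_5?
x_1 = 3.5, y_1 = 8, r_1 = 2, h_1 = 2, x_2 = 4, y_2 = 3, x_3 = 8, y_3 = 5.5, z_3 = 6, d_3 = 3.5, h_3 = 3.5, x_4 = 8, y_4 = 2.5, z_4 = 1, h_4 = 3.5, x_5 = 6.5, y_5 = 4, r_5 = 2, h_5 = 2.5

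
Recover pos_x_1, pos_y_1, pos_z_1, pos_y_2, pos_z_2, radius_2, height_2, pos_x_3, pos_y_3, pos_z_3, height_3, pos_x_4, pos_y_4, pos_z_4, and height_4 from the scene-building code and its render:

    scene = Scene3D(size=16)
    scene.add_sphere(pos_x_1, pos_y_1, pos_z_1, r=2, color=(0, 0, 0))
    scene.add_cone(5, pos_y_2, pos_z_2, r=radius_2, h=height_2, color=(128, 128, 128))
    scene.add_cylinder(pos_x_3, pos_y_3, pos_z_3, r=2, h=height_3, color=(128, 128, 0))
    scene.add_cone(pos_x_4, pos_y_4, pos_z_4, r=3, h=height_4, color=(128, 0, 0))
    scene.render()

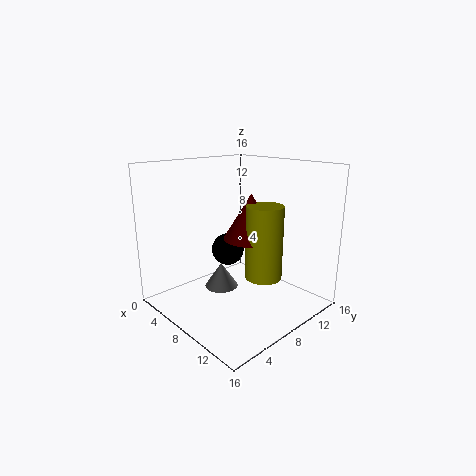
pos_x_1 = 4
pos_y_1 = 10
pos_z_1 = 5
pos_y_2 = 8
pos_z_2 = 1
radius_2 = 2
height_2 = 3
pos_x_3 = 11
pos_y_3 = 9
pos_z_3 = 4
height_3 = 8
pos_x_4 = 9
pos_y_4 = 9
pos_z_4 = 8
height_4 = 5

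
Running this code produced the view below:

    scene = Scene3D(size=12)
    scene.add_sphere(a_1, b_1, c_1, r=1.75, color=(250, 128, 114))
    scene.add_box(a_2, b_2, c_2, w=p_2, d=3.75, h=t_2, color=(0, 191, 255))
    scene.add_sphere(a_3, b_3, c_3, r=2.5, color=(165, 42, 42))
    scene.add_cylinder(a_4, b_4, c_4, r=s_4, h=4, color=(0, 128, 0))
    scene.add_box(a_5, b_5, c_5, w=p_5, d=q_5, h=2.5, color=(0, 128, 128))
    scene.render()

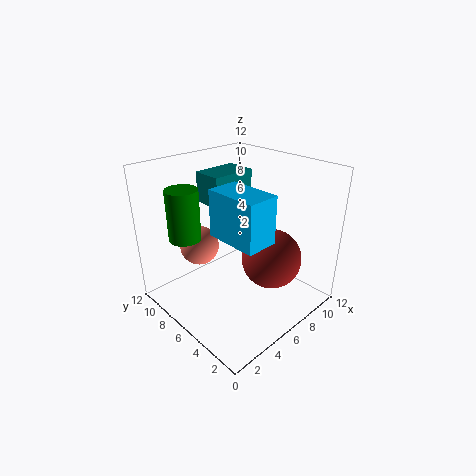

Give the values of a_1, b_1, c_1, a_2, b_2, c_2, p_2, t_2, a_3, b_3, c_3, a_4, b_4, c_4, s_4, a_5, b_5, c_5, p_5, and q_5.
a_1 = 4.75
b_1 = 9.75
c_1 = 4.25
a_2 = 1.75
b_2 = 0.5
c_2 = 8.5
p_2 = 2.25
t_2 = 3.25
a_3 = 7.75
b_3 = 3.75
c_3 = 4.25
a_4 = 2
b_4 = 7.75
c_4 = 6.75
s_4 = 1.25
a_5 = 4.5
b_5 = 6.75
c_5 = 8.75
p_5 = 3.75
q_5 = 2.5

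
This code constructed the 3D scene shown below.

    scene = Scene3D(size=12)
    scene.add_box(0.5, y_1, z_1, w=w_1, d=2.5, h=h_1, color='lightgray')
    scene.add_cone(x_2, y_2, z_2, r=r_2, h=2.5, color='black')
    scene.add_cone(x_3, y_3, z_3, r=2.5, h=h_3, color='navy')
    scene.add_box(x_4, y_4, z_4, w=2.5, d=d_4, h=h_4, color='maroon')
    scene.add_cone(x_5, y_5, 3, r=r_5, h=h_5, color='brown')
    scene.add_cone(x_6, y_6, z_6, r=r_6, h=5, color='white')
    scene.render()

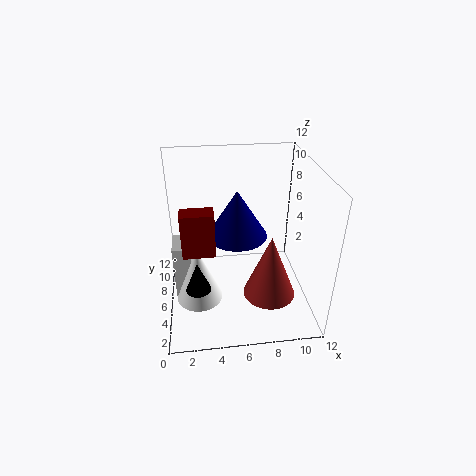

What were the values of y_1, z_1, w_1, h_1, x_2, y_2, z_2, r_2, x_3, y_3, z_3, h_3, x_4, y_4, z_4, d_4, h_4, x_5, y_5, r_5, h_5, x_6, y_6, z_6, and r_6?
y_1 = 5.5, z_1 = 0.5, w_1 = 1.5, h_1 = 5, x_2 = 2.5, y_2 = 3.5, z_2 = 3, r_2 = 1, x_3 = 6, y_3 = 6.5, z_3 = 6, h_3 = 4, x_4 = 1.5, y_4 = 3.5, z_4 = 6, d_4 = 1.5, h_4 = 3.5, x_5 = 8, y_5 = 2.5, r_5 = 2, h_5 = 5, x_6 = 2.5, y_6 = 5.5, z_6 = 0.5, r_6 = 2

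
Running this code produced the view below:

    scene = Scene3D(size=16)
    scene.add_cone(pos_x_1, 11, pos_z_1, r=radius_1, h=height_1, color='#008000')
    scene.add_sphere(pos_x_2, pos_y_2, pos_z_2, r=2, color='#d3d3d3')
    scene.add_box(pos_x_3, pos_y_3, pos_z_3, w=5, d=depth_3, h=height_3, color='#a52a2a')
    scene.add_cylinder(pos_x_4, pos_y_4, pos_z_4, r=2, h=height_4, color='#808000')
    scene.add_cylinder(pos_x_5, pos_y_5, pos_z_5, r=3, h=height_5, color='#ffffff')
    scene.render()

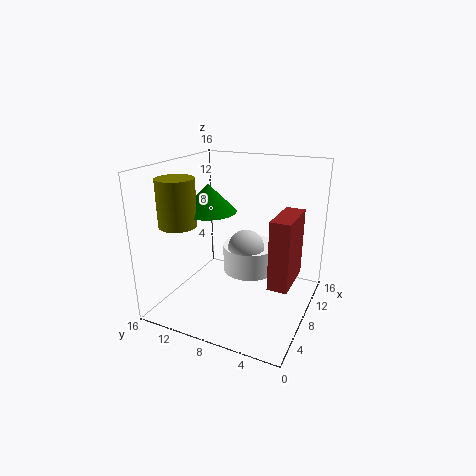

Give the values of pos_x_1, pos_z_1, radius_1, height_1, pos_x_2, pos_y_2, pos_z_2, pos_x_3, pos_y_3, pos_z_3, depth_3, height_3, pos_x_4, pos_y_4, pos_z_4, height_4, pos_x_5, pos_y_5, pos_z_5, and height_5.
pos_x_1 = 7, pos_z_1 = 11, radius_1 = 3, height_1 = 3, pos_x_2 = 8, pos_y_2 = 7, pos_z_2 = 7, pos_x_3 = 4, pos_y_3 = 1, pos_z_3 = 5, depth_3 = 2, height_3 = 7, pos_x_4 = 4, pos_y_4 = 13, pos_z_4 = 10, height_4 = 5, pos_x_5 = 9, pos_y_5 = 7, pos_z_5 = 4, height_5 = 3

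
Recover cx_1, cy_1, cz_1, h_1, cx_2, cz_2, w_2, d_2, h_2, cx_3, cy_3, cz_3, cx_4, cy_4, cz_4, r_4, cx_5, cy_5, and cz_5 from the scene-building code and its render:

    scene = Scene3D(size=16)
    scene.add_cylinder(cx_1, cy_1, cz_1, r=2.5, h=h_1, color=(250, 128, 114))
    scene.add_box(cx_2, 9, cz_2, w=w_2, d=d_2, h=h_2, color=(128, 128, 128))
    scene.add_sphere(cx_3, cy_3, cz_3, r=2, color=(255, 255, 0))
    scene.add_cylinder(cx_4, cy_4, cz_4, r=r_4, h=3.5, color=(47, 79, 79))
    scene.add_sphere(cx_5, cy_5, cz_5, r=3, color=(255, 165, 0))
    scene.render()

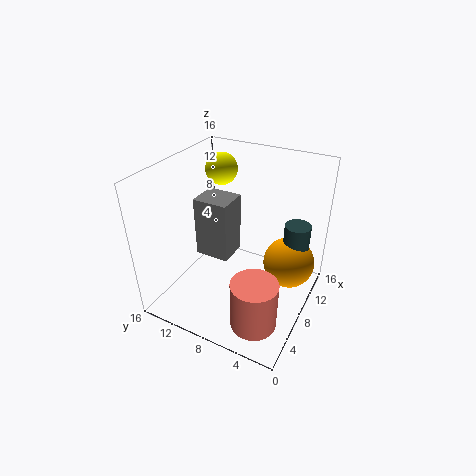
cx_1 = 4; cy_1 = 4; cz_1 = 0.5; h_1 = 5.5; cx_2 = 7; cz_2 = 5; w_2 = 3.5; d_2 = 4; h_2 = 7; cx_3 = 14; cy_3 = 13.5; cz_3 = 13; cx_4 = 12; cy_4 = 2.5; cz_4 = 5.5; r_4 = 1.5; cx_5 = 11.5; cy_5 = 3; cz_5 = 4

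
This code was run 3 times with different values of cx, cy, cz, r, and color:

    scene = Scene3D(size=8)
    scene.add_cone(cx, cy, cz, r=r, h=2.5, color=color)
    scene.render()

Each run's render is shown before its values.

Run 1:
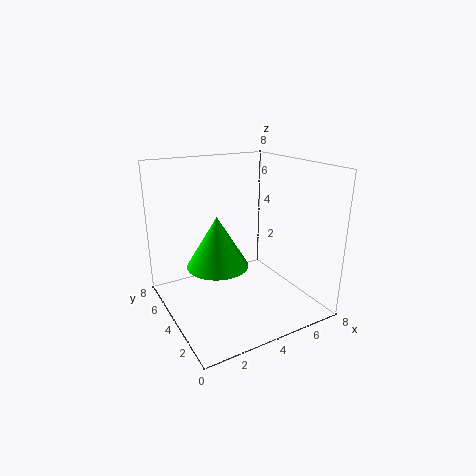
cx = 2; cy = 2.5; cz = 3.5; r = 1.5; color = 'lime'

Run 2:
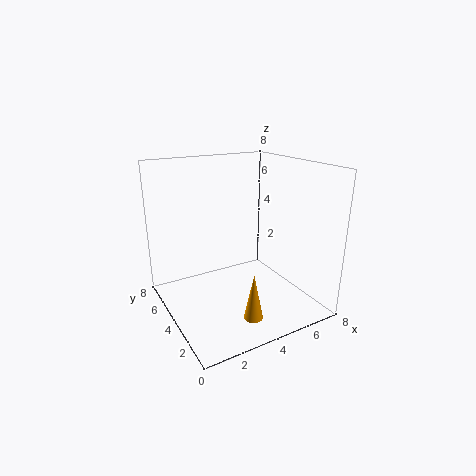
cx = 3.5; cy = 1.5; cz = 0.5; r = 0.5; color = 'orange'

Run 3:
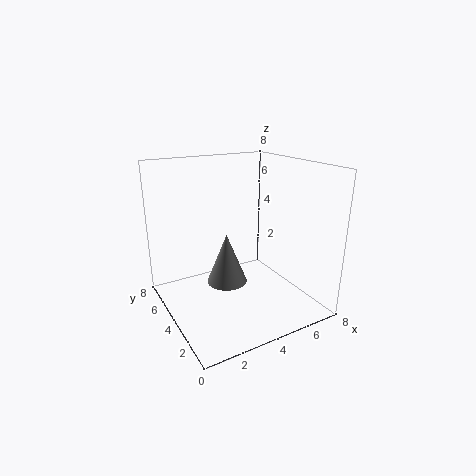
cx = 2.5; cy = 2.5; cz = 2.5; r = 1; color = 'gray'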